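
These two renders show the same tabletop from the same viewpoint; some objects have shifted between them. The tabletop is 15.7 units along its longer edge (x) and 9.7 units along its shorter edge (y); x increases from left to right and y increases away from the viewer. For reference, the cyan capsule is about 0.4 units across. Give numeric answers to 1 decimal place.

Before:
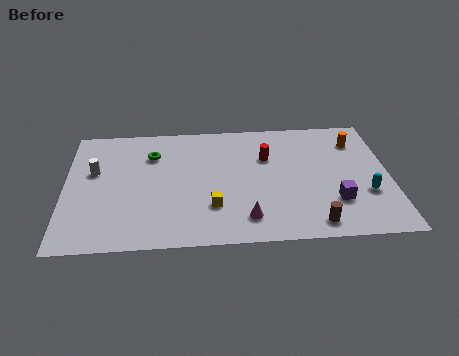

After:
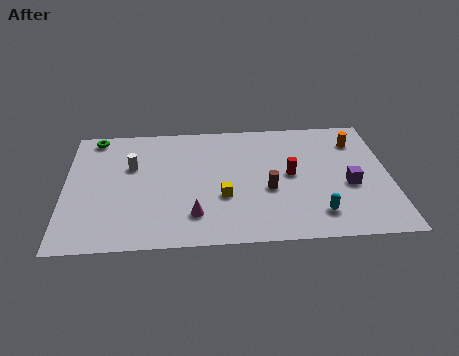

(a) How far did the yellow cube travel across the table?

0.9

The yellow cube moved from about (7.1, 2.8) to (7.6, 3.5), a distance of √(0.5² + 0.7²) ≈ 0.9.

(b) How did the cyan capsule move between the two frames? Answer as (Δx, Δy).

(-2.4, -1.4)

The cyan capsule was at about (14.5, 3.3) and moved to about (12.1, 1.9).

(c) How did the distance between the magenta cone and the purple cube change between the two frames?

+3.3

Before: roughly 4.4 units apart; after: 7.7. That's 3.3 units further apart.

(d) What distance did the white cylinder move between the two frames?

1.8

From (1.4, 5.9) to (3.2, 6.2), the white cylinder covered √(1.8² + 0.3²) ≈ 1.8 units.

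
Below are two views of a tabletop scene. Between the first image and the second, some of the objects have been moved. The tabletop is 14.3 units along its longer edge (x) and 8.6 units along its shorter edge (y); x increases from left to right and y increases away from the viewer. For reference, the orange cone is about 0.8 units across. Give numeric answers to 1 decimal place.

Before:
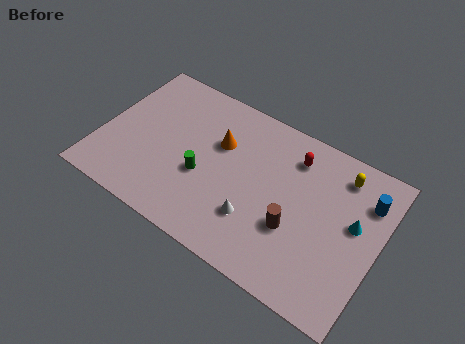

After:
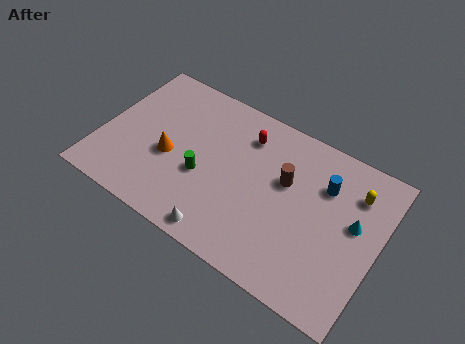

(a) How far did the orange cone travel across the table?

3.0

From (5.9, 5.6) to (3.6, 3.6), the orange cone covered √(2.3² + 2.0²) ≈ 3.0 units.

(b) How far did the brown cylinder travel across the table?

2.3

From (10.2, 3.1) to (9.4, 5.3), the brown cylinder covered √(0.8² + 2.2²) ≈ 2.3 units.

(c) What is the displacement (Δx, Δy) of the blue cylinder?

(-2.1, -0.3)

The blue cylinder was at about (13.4, 6.4) and moved to about (11.3, 6.1).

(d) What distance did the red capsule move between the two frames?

2.5

From (9.6, 6.8) to (7.1, 6.7), the red capsule covered √(2.5² + 0.1²) ≈ 2.5 units.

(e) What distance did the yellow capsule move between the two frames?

1.0

From (12.0, 7.1) to (12.8, 6.5), the yellow capsule covered √(0.8² + 0.6²) ≈ 1.0 units.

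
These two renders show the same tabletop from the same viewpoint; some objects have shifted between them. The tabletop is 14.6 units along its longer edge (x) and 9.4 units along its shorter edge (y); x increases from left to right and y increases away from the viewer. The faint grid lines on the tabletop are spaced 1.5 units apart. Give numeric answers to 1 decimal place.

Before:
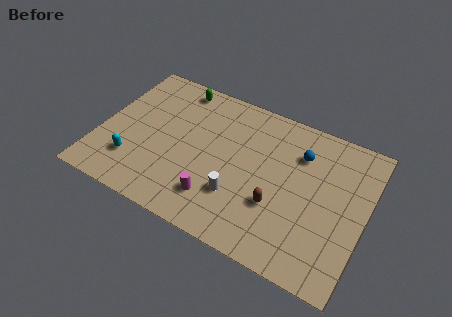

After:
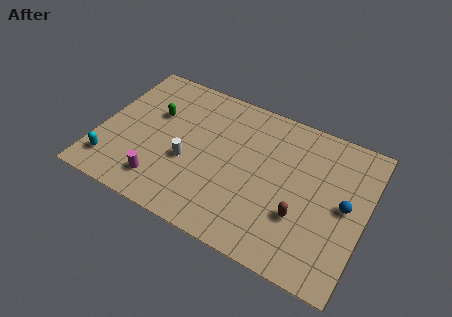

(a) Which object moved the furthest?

the blue sphere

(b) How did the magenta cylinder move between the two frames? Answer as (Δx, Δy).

(-3.0, -0.3)

The magenta cylinder was at about (6.8, 2.1) and moved to about (3.8, 1.8).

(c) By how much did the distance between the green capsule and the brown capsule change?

+0.9

Before: roughly 8.1 units apart; after: 9.0. That's 0.9 units further apart.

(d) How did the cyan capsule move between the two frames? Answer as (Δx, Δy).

(-1.1, -0.6)

The cyan capsule was at about (2.1, 2.4) and moved to about (1.0, 1.8).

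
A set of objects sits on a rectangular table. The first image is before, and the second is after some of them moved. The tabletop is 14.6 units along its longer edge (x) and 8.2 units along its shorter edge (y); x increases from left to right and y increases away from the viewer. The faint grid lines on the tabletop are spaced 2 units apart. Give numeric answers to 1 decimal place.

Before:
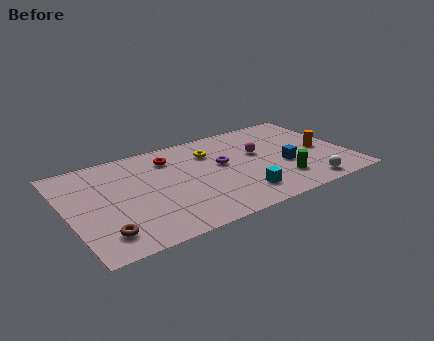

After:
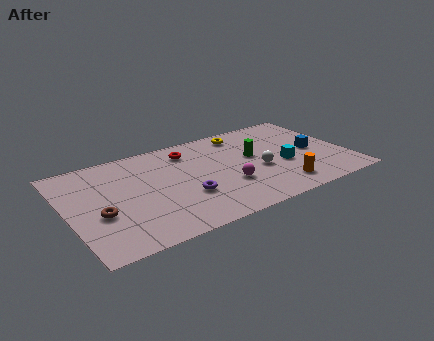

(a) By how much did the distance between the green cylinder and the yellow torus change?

-2.8

They were about 5.1 units apart before and 2.3 after — 2.8 units closer together.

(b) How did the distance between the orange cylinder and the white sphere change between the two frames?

-1.0

The distance was about 3.1 in the first image and 2.1 in the second, so they moved 1.0 units closer together.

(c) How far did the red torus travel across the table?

1.0

The red torus was near (5.6, 6.4) before and (6.6, 6.6) after, so it travelled √(1.0² + 0.2²) ≈ 1.0 units.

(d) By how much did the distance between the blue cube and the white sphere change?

+0.7

Before: roughly 2.3 units apart; after: 3.0. That's 0.7 units further apart.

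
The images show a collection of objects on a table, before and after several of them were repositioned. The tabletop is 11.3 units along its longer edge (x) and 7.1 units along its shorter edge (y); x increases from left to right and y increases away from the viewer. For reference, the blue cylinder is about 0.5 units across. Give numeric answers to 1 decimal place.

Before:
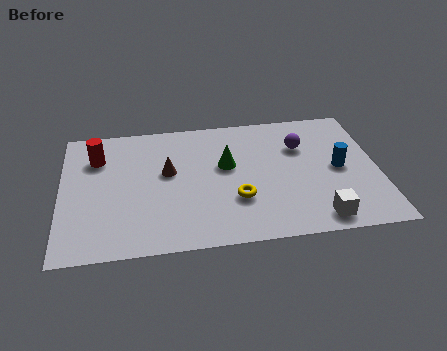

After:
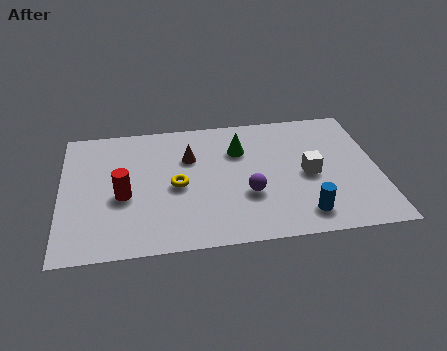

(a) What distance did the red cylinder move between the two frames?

2.4

The red cylinder was near (1.3, 5.2) before and (2.2, 3.0) after, so it travelled √(0.9² + 2.2²) ≈ 2.4 units.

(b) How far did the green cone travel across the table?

0.9

From (5.9, 4.2) to (6.4, 5.0), the green cone covered √(0.5² + 0.8²) ≈ 0.9 units.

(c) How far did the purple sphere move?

3.1

The purple sphere was near (8.6, 4.9) before and (6.6, 2.5) after, so it travelled √(2.0² + 2.4²) ≈ 3.1 units.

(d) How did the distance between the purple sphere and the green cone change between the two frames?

-0.3

Before: roughly 2.8 units apart; after: 2.5. That's 0.3 units closer together.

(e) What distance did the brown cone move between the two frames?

1.1

The brown cone moved from about (3.8, 4.1) to (4.6, 4.8), a distance of √(0.8² + 0.7²) ≈ 1.1.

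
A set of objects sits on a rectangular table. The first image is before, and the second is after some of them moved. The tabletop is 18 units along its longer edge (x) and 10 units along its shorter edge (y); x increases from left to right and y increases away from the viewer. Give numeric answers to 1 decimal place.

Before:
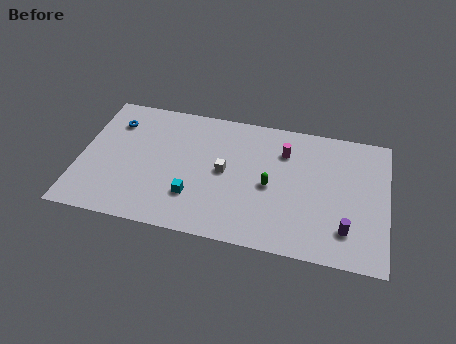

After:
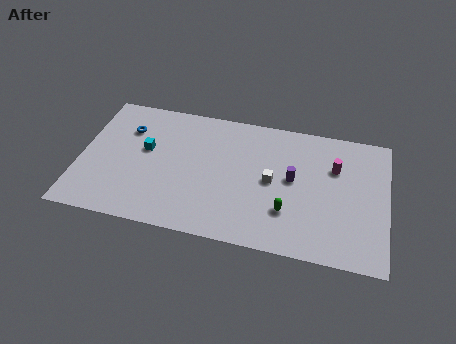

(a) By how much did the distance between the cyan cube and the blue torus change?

-5.1

The distance was about 6.9 in the first image and 1.8 in the second, so they moved 5.1 units closer together.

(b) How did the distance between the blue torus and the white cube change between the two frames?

+1.8

The distance was about 7.2 in the first image and 9.0 in the second, so they moved 1.8 units further apart.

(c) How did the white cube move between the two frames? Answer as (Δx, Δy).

(2.8, -0.1)

The white cube was at about (8.5, 5.1) and moved to about (11.3, 5.0).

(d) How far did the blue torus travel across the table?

0.9

The blue torus was near (1.8, 7.6) before and (2.6, 7.2) after, so it travelled √(0.8² + 0.4²) ≈ 0.9 units.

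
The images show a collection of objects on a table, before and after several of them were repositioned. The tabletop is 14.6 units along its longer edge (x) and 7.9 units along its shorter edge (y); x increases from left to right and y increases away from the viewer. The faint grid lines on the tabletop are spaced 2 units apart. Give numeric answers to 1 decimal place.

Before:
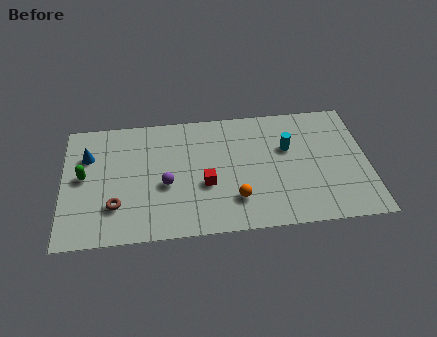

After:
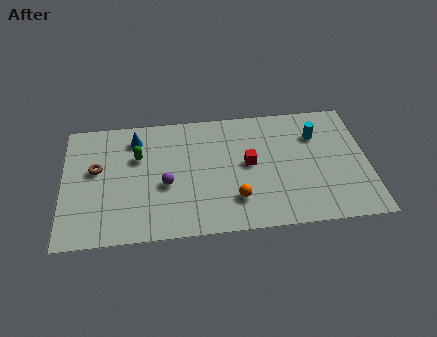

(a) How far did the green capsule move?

2.8

From (1.0, 4.2) to (3.6, 5.2), the green capsule covered √(2.6² + 1.0²) ≈ 2.8 units.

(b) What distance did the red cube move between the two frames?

2.4

From (6.8, 3.1) to (8.9, 4.2), the red cube covered √(2.1² + 1.1²) ≈ 2.4 units.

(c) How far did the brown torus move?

2.6

The brown torus moved from about (2.5, 2.2) to (1.6, 4.6), a distance of √(0.9² + 2.4²) ≈ 2.6.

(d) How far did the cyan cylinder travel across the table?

1.6

From (10.8, 5.0) to (12.2, 5.7), the cyan cylinder covered √(1.4² + 0.7²) ≈ 1.6 units.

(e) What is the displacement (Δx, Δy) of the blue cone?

(2.3, 0.9)

The blue cone was at about (1.2, 5.5) and moved to about (3.5, 6.4).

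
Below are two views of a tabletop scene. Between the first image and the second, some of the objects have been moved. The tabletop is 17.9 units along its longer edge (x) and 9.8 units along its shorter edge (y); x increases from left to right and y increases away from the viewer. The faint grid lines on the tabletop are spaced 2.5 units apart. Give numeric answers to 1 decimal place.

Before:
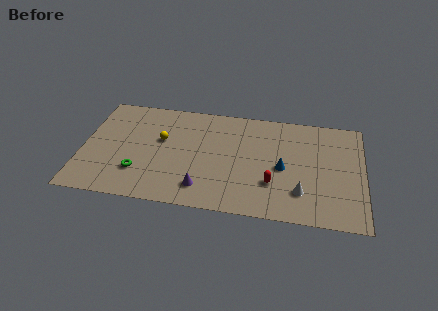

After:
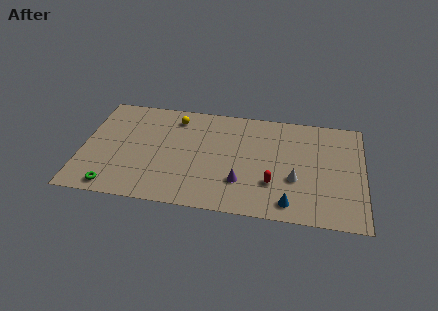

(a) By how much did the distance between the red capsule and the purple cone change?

-2.5

Before: roughly 4.5 units apart; after: 2.0. That's 2.5 units closer together.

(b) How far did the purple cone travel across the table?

2.6

The purple cone moved from about (7.8, 1.9) to (10.2, 2.8), a distance of √(2.4² + 0.9²) ≈ 2.6.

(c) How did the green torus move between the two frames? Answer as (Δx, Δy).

(-1.5, -1.6)

The green torus started near (3.7, 2.7) and ended near (2.2, 1.1).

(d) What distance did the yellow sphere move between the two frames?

2.3

From (5.0, 5.9) to (5.8, 8.1), the yellow sphere covered √(0.8² + 2.2²) ≈ 2.3 units.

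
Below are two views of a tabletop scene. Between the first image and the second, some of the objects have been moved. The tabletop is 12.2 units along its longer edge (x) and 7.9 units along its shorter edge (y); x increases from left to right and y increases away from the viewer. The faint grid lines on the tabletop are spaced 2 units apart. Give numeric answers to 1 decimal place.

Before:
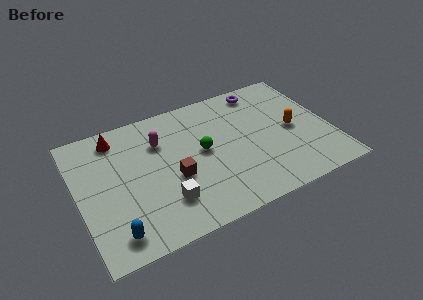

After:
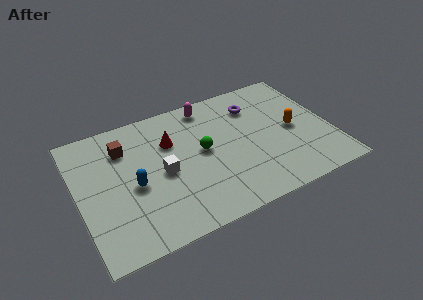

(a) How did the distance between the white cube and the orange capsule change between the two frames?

-0.3

Before: roughly 6.7 units apart; after: 6.4. That's 0.3 units closer together.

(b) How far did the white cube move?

1.7

The white cube moved from about (3.9, 2.0) to (4.0, 3.7), a distance of √(0.1² + 1.7²) ≈ 1.7.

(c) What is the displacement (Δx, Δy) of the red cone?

(2.5, -1.3)

The red cone started near (2.1, 6.7) and ended near (4.6, 5.4).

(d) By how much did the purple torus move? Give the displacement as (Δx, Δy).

(-0.5, -0.9)

The purple torus was at about (9.3, 6.9) and moved to about (8.8, 6.0).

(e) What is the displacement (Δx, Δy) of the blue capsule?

(1.2, 2.3)

The blue capsule was at about (1.4, 1.2) and moved to about (2.6, 3.5).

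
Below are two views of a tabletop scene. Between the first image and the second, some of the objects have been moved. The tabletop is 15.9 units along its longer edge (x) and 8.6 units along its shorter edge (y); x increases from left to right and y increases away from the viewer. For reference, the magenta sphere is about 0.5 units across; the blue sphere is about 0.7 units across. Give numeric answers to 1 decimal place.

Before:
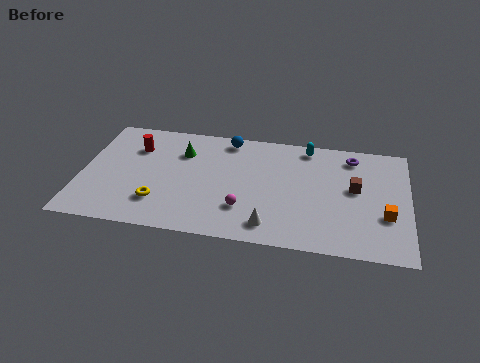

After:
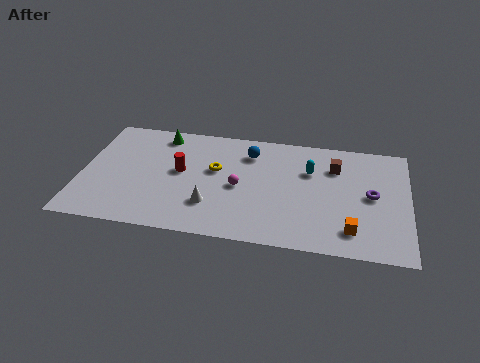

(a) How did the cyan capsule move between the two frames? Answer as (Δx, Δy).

(0.2, -1.8)

From the two frames, the cyan capsule sits at roughly (10.9, 7.6) before and (11.1, 5.8) after.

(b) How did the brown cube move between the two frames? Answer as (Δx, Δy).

(-1.0, 1.5)

The brown cube was at about (13.3, 4.8) and moved to about (12.3, 6.3).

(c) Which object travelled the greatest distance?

the yellow torus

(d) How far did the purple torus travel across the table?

3.0

The purple torus was near (13.1, 7.2) before and (14.1, 4.4) after, so it travelled √(1.0² + 2.8²) ≈ 3.0 units.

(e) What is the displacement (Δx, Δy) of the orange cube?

(-1.6, -1.3)

The orange cube started near (14.8, 3.0) and ended near (13.2, 1.7).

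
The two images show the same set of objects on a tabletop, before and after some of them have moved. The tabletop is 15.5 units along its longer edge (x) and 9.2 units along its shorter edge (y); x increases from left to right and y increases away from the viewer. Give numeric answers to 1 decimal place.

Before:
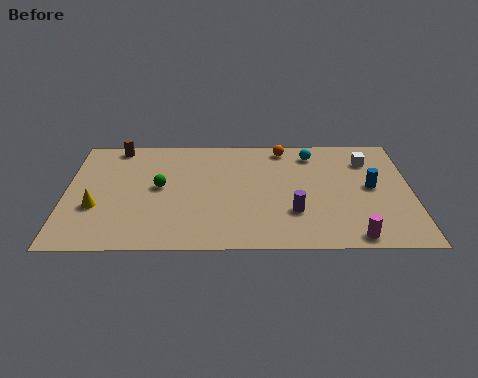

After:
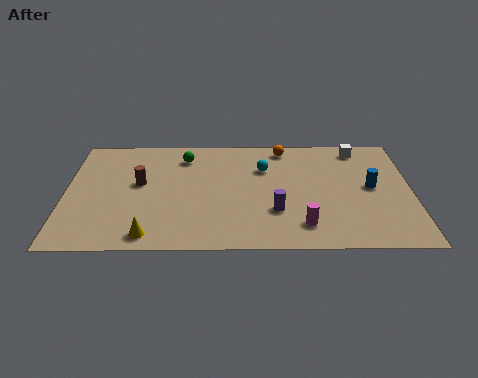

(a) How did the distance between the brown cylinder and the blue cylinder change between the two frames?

-1.6

The distance was about 12.0 in the first image and 10.4 in the second, so they moved 1.6 units closer together.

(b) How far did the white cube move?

1.1

The white cube moved from about (13.6, 7.0) to (13.2, 8.0), a distance of √(0.4² + 1.0²) ≈ 1.1.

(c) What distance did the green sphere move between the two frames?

2.7

From (4.2, 4.9) to (5.3, 7.4), the green sphere covered √(1.1² + 2.5²) ≈ 2.7 units.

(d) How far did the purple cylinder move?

0.8

The purple cylinder moved from about (10.2, 2.8) to (9.4, 2.9), a distance of √(0.8² + 0.1²) ≈ 0.8.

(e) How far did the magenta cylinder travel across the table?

2.4

From (12.8, 0.9) to (10.6, 1.8), the magenta cylinder covered √(2.2² + 0.9²) ≈ 2.4 units.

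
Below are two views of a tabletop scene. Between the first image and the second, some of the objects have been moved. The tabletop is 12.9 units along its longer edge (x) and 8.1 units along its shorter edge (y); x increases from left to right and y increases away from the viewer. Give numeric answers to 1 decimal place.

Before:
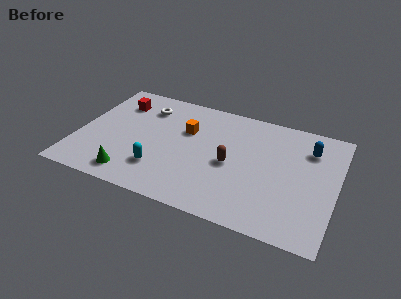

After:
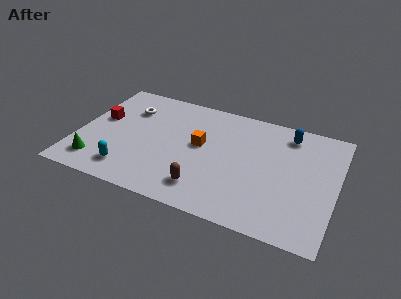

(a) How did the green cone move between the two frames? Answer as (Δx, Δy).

(-1.8, 0.3)

The green cone started near (3.0, 1.2) and ended near (1.2, 1.5).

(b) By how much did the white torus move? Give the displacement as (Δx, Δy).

(-0.8, -0.4)

From the two frames, the white torus sits at roughly (3.1, 6.3) before and (2.3, 5.9) after.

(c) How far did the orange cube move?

1.1

The orange cube was near (5.3, 5.3) before and (6.1, 4.5) after, so it travelled √(0.8² + 0.8²) ≈ 1.1 units.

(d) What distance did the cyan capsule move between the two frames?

1.6

From (4.3, 2.1) to (2.8, 1.5), the cyan capsule covered √(1.5² + 0.6²) ≈ 1.6 units.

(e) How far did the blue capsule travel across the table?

1.3

The blue capsule moved from about (11.4, 6.1) to (10.3, 6.8), a distance of √(1.1² + 0.7²) ≈ 1.3.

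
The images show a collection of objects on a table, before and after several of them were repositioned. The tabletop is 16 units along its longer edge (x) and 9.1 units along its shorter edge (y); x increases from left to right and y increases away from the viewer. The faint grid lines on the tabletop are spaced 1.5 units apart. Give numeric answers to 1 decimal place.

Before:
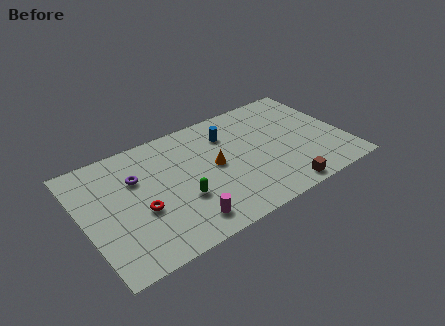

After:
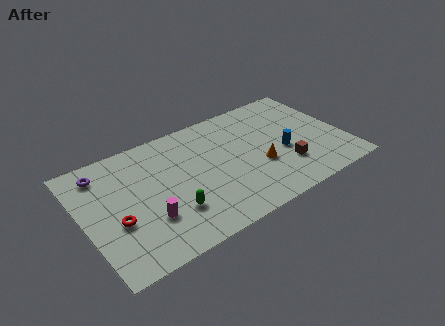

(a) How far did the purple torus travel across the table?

2.4

The purple torus moved from about (3.4, 6.1) to (1.5, 7.5), a distance of √(1.9² + 1.4²) ≈ 2.4.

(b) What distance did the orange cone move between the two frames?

2.9

The orange cone was near (8.0, 4.7) before and (10.6, 3.4) after, so it travelled √(2.6² + 1.3²) ≈ 2.9 units.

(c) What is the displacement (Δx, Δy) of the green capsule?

(-0.7, -0.6)

The green capsule was at about (5.7, 3.2) and moved to about (5.0, 2.6).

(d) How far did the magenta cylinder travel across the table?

2.4

From (5.6, 1.5) to (3.6, 2.8), the magenta cylinder covered √(2.0² + 1.3²) ≈ 2.4 units.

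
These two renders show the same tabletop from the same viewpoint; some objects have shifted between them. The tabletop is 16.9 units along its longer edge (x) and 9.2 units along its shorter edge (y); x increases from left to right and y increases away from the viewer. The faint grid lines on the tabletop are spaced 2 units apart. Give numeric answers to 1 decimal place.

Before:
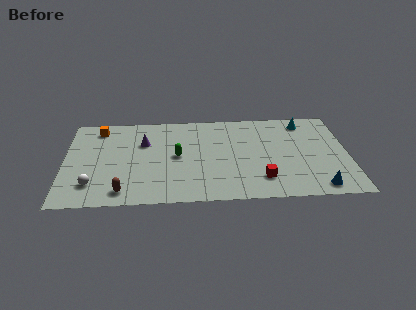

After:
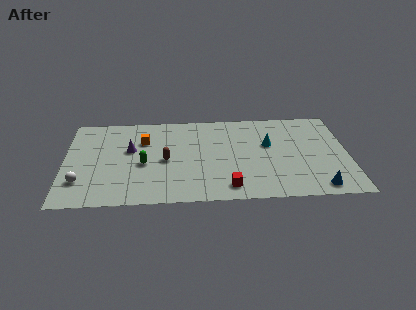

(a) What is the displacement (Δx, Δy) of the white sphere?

(-0.7, 0.3)

From the two frames, the white sphere sits at roughly (1.7, 2.1) before and (1.0, 2.4) after.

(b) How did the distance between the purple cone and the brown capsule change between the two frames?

-2.6

Before: roughly 5.0 units apart; after: 2.4. That's 2.6 units closer together.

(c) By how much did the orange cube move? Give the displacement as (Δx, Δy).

(2.7, -1.4)

The orange cube was at about (2.0, 7.8) and moved to about (4.7, 6.4).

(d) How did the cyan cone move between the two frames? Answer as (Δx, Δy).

(-2.2, -2.2)

The cyan cone was at about (14.4, 7.8) and moved to about (12.2, 5.6).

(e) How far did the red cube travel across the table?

2.1

From (11.7, 2.1) to (9.7, 1.4), the red cube covered √(2.0² + 0.7²) ≈ 2.1 units.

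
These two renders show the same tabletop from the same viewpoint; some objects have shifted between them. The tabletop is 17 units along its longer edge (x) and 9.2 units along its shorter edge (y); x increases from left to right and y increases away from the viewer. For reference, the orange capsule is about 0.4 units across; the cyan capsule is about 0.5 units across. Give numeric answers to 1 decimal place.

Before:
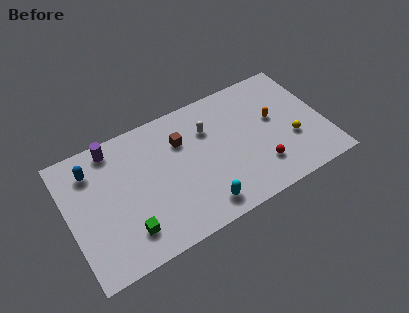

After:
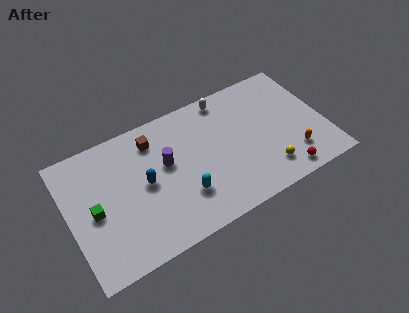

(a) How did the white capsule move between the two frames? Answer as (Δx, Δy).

(1.4, 1.7)

The white capsule was at about (9.5, 6.5) and moved to about (10.9, 8.2).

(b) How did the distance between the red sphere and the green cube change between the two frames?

+3.7

The distance was about 8.9 in the first image and 12.6 in the second, so they moved 3.7 units further apart.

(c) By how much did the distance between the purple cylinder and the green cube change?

-1.1

Before: roughly 6.1 units apart; after: 5.0. That's 1.1 units closer together.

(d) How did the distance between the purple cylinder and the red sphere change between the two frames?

-2.3

The distance was about 10.8 in the first image and 8.5 in the second, so they moved 2.3 units closer together.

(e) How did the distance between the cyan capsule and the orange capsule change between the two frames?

+0.6

They were about 6.7 units apart before and 7.3 after — 0.6 units further apart.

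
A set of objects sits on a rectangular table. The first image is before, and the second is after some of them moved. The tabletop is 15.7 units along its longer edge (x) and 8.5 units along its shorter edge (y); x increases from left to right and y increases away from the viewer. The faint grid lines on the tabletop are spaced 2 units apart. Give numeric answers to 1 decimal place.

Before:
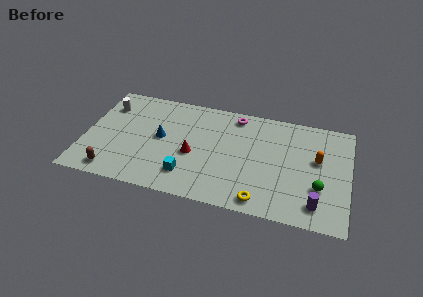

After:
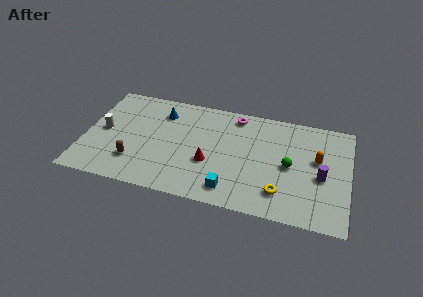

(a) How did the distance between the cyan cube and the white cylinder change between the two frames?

+1.4

The distance was about 6.9 in the first image and 8.3 in the second, so they moved 1.4 units further apart.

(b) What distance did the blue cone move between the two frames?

2.1

The blue cone moved from about (4.5, 4.5) to (4.4, 6.6), a distance of √(0.1² + 2.1²) ≈ 2.1.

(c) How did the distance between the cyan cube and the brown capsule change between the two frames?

+1.4

The distance was about 4.5 in the first image and 5.9 in the second, so they moved 1.4 units further apart.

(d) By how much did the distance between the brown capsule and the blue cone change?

+0.3

Before: roughly 4.3 units apart; after: 4.6. That's 0.3 units further apart.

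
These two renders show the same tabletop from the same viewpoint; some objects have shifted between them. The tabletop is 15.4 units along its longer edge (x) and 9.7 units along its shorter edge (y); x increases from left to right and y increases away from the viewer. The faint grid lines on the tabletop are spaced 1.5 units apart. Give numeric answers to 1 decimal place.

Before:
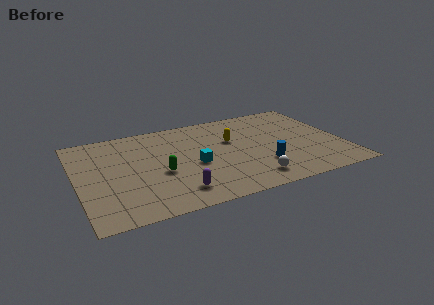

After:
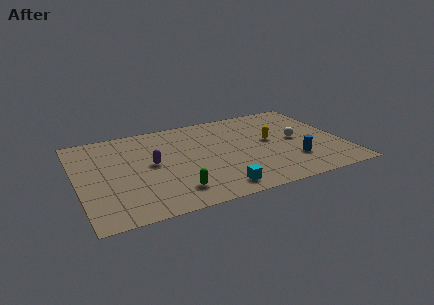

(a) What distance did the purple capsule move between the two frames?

3.5

From (5.4, 1.8) to (4.3, 5.1), the purple capsule covered √(1.1² + 3.3²) ≈ 3.5 units.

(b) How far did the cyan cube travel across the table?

3.1

The cyan cube moved from about (6.7, 4.2) to (7.7, 1.3), a distance of √(1.0² + 2.9²) ≈ 3.1.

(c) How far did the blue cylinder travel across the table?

1.8

The blue cylinder was near (10.5, 2.8) before and (12.3, 2.7) after, so it travelled √(1.8² + 0.1²) ≈ 1.8 units.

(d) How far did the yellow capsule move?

2.3

From (9.1, 6.1) to (11.3, 5.3), the yellow capsule covered √(2.2² + 0.8²) ≈ 2.3 units.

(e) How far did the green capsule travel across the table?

2.2

From (4.7, 4.0) to (5.3, 1.9), the green capsule covered √(0.6² + 2.1²) ≈ 2.2 units.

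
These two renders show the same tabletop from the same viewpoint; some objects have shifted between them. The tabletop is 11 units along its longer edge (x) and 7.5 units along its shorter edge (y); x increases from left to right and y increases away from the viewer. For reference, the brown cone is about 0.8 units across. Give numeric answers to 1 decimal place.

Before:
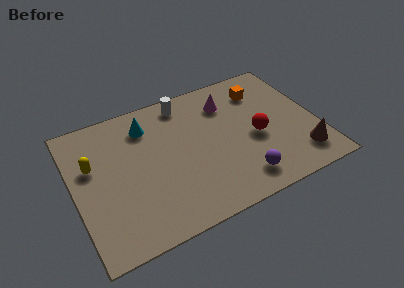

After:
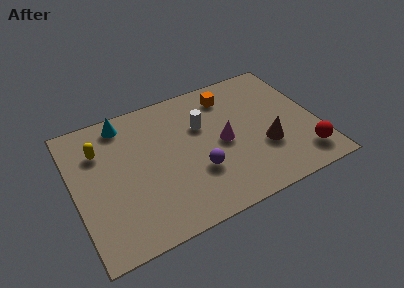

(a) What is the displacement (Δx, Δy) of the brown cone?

(-1.5, 1.1)

From the two frames, the brown cone sits at roughly (10.0, 1.5) before and (8.5, 2.6) after.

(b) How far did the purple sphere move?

2.2

From (7.2, 1.3) to (5.4, 2.5), the purple sphere covered √(1.8² + 1.2²) ≈ 2.2 units.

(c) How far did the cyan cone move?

1.2

The cyan cone was near (3.5, 5.9) before and (2.5, 6.5) after, so it travelled √(1.0² + 0.6²) ≈ 1.2 units.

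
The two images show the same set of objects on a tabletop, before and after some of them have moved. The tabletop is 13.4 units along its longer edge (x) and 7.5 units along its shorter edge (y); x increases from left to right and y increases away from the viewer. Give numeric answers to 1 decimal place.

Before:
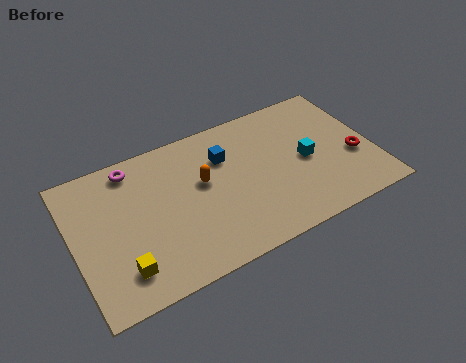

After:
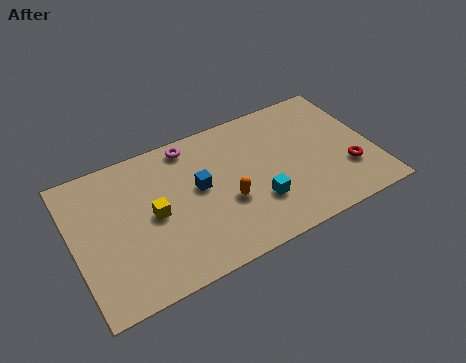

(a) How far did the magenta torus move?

2.6

The magenta torus moved from about (2.9, 6.5) to (5.5, 6.6), a distance of √(2.6² + 0.1²) ≈ 2.6.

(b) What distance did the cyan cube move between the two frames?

2.7

The cyan cube was near (10.4, 3.6) before and (8.0, 2.3) after, so it travelled √(2.4² + 1.3²) ≈ 2.7 units.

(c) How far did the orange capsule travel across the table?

1.7

The orange capsule moved from about (5.8, 4.4) to (6.7, 2.9), a distance of √(0.9² + 1.5²) ≈ 1.7.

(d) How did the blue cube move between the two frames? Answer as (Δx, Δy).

(-1.3, -1.1)

From the two frames, the blue cube sits at roughly (6.9, 5.3) before and (5.6, 4.2) after.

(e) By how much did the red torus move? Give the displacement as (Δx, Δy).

(-0.4, -0.6)

The red torus was at about (12.5, 2.9) and moved to about (12.1, 2.3).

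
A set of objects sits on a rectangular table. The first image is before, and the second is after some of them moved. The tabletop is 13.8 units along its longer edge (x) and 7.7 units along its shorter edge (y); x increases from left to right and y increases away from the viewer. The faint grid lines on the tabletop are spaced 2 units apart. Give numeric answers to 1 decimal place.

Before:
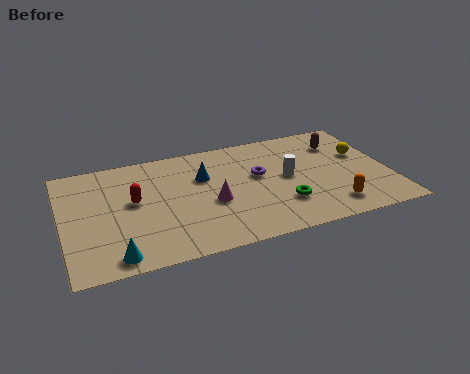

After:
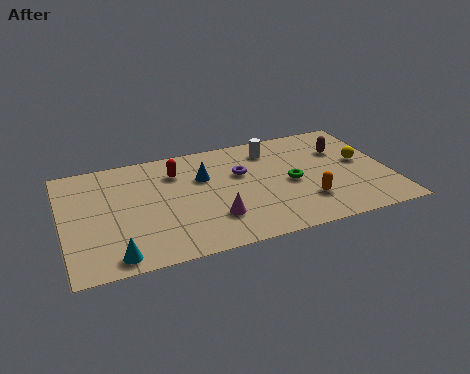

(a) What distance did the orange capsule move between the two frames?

1.2

The orange capsule was near (11.1, 1.4) before and (10.1, 2.1) after, so it travelled √(1.0² + 0.7²) ≈ 1.2 units.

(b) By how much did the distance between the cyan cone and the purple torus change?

-0.4

They were about 7.3 units apart before and 6.9 after — 0.4 units closer together.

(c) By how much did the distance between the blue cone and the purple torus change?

-0.8

The distance was about 2.4 in the first image and 1.6 in the second, so they moved 0.8 units closer together.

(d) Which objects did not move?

the cyan cone and the blue cone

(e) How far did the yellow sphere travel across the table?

0.5

From (12.8, 4.7) to (12.7, 4.2), the yellow sphere covered √(0.1² + 0.5²) ≈ 0.5 units.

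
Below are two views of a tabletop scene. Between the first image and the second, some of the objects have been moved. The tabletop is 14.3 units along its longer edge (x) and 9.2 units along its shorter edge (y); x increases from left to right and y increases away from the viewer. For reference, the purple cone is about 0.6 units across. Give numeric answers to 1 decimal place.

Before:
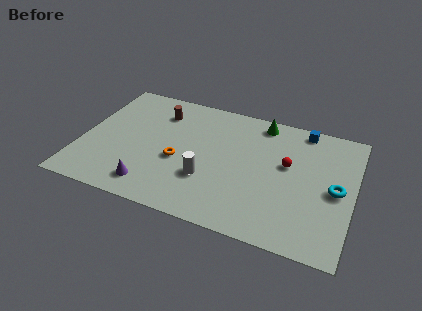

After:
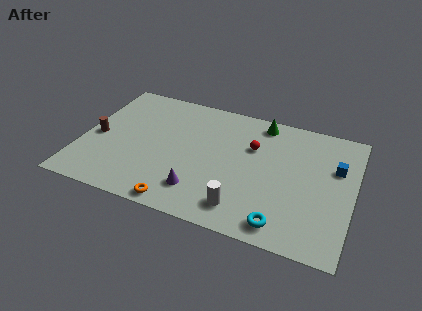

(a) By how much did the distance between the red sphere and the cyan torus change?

+2.5

Before: roughly 2.8 units apart; after: 5.3. That's 2.5 units further apart.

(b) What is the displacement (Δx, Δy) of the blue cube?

(1.9, -2.3)

From the two frames, the blue cube sits at roughly (11.4, 8.3) before and (13.3, 6.0) after.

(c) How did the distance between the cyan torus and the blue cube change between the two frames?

+1.0

They were about 4.4 units apart before and 5.4 after — 1.0 units further apart.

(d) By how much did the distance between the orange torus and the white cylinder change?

+1.5

They were about 1.8 units apart before and 3.3 after — 1.5 units further apart.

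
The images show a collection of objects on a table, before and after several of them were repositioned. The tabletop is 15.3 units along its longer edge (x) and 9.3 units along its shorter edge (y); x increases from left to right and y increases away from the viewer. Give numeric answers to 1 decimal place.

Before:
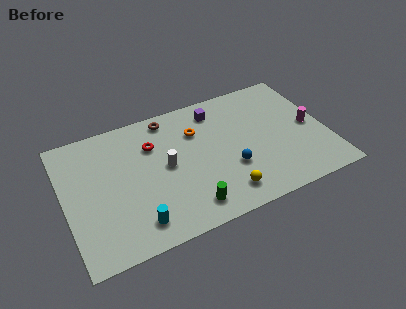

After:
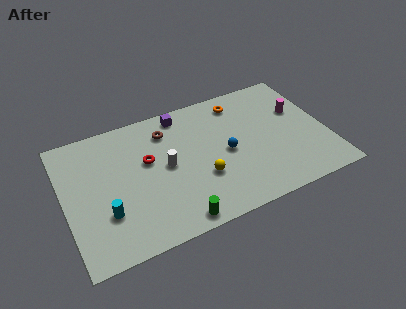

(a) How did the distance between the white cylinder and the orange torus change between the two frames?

+2.9

The distance was about 2.7 in the first image and 5.6 in the second, so they moved 2.9 units further apart.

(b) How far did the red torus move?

1.1

From (5.3, 6.6) to (4.9, 5.6), the red torus covered √(0.4² + 1.0²) ≈ 1.1 units.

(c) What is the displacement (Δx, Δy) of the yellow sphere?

(-1.1, 1.6)

From the two frames, the yellow sphere sits at roughly (8.9, 1.6) before and (7.8, 3.2) after.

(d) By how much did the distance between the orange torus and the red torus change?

+3.5

Before: roughly 2.6 units apart; after: 6.1. That's 3.5 units further apart.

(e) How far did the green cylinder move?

1.0

The green cylinder moved from about (6.8, 1.5) to (6.0, 0.9), a distance of √(0.8² + 0.6²) ≈ 1.0.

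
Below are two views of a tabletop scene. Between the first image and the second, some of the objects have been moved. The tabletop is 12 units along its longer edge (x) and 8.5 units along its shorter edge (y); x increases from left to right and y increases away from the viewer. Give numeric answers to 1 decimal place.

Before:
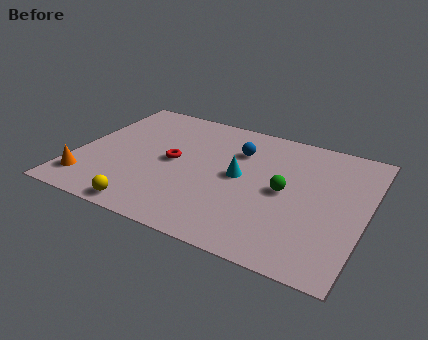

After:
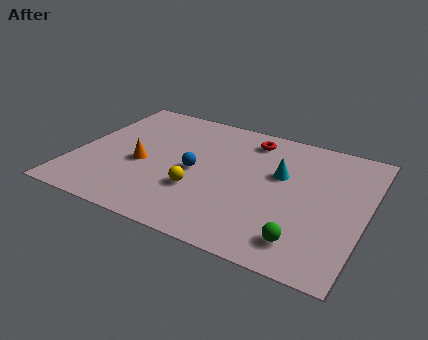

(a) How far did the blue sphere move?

2.6

From (6.5, 6.1) to (5.0, 4.0), the blue sphere covered √(1.5² + 2.1²) ≈ 2.6 units.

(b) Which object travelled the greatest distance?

the red torus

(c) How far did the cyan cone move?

1.8

The cyan cone was near (6.8, 4.4) before and (8.4, 5.2) after, so it travelled √(1.6² + 0.8²) ≈ 1.8 units.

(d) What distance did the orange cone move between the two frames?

2.8

From (0.8, 1.6) to (2.8, 3.6), the orange cone covered √(2.0² + 2.0²) ≈ 2.8 units.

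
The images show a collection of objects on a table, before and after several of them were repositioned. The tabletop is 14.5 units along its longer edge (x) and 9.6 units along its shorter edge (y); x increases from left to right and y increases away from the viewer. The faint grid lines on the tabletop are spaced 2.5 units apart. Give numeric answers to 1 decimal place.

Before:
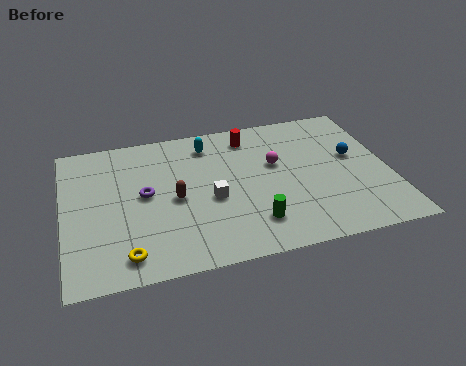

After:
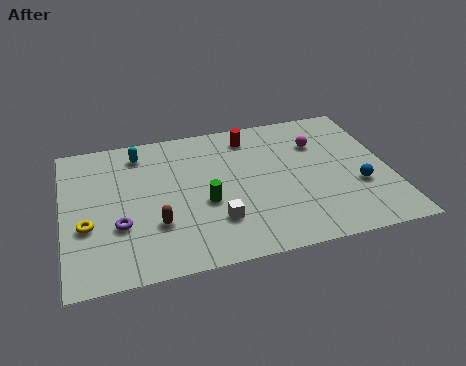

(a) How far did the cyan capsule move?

3.1

From (6.6, 7.9) to (3.5, 8.0), the cyan capsule covered √(3.1² + 0.1²) ≈ 3.1 units.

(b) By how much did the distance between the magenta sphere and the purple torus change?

+3.8

They were about 5.9 units apart before and 9.7 after — 3.8 units further apart.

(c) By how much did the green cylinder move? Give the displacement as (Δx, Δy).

(-2.0, 1.8)

From the two frames, the green cylinder sits at roughly (8.2, 2.1) before and (6.2, 3.9) after.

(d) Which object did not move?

the red cylinder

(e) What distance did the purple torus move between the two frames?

2.2

The purple torus moved from about (3.6, 5.1) to (2.4, 3.3), a distance of √(1.2² + 1.8²) ≈ 2.2.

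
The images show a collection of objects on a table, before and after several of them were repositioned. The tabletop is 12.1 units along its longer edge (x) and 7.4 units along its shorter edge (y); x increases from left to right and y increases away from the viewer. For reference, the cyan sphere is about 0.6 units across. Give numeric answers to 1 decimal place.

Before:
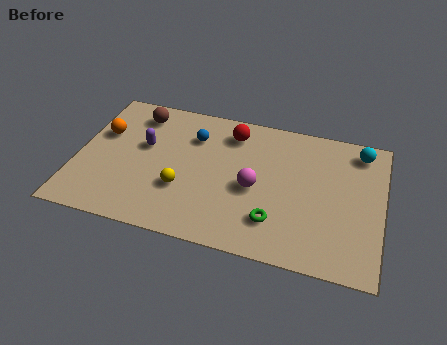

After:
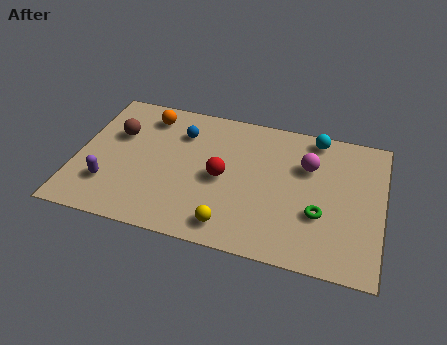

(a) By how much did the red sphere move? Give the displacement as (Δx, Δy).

(-0.2, -2.5)

From the two frames, the red sphere sits at roughly (6.0, 6.0) before and (5.8, 3.5) after.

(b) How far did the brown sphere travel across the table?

1.5

The brown sphere moved from about (2.2, 6.1) to (1.5, 4.8), a distance of √(0.7² + 1.3²) ≈ 1.5.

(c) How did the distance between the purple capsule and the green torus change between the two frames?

+2.3

The distance was about 6.0 in the first image and 8.3 in the second, so they moved 2.3 units further apart.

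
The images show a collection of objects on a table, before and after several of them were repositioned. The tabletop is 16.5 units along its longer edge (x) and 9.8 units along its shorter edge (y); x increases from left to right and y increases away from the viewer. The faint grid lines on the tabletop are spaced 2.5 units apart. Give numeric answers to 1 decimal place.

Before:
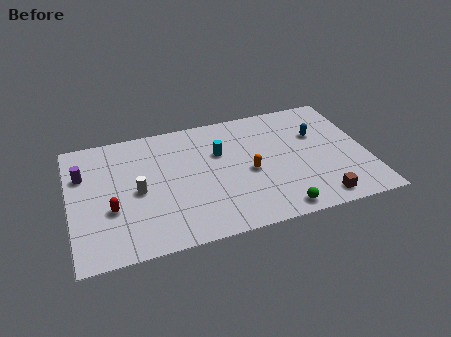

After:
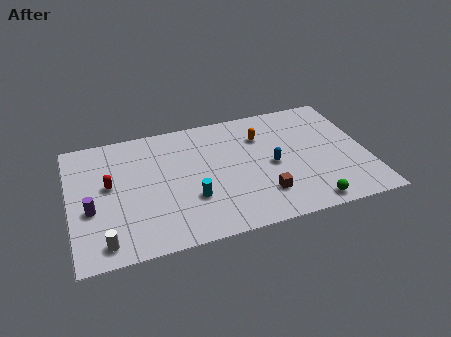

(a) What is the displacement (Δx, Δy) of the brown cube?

(-3.0, 1.2)

The brown cube started near (13.5, 1.2) and ended near (10.5, 2.4).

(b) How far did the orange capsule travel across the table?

2.8

From (9.9, 4.4) to (10.8, 7.1), the orange capsule covered √(0.9² + 2.7²) ≈ 2.8 units.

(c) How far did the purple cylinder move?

2.8

The purple cylinder was near (0.8, 6.7) before and (1.1, 3.9) after, so it travelled √(0.3² + 2.8²) ≈ 2.8 units.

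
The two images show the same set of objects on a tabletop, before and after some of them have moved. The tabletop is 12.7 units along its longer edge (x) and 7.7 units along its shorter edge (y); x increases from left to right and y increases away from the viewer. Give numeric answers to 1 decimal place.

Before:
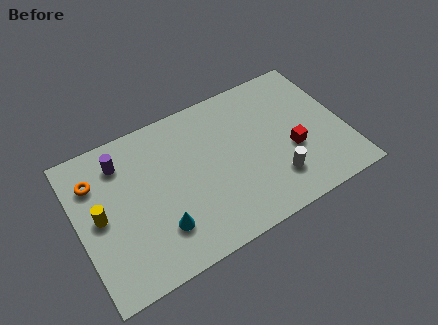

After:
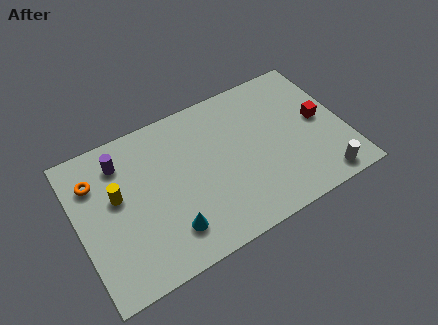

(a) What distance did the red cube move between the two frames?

1.8

The red cube moved from about (10.1, 3.0) to (11.6, 4.0), a distance of √(1.5² + 1.0²) ≈ 1.8.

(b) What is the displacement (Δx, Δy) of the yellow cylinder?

(0.9, 0.6)

The yellow cylinder started near (1.0, 3.9) and ended near (1.9, 4.5).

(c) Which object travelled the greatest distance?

the white cylinder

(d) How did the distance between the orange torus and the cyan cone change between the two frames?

+0.5

Before: roughly 4.5 units apart; after: 5.0. That's 0.5 units further apart.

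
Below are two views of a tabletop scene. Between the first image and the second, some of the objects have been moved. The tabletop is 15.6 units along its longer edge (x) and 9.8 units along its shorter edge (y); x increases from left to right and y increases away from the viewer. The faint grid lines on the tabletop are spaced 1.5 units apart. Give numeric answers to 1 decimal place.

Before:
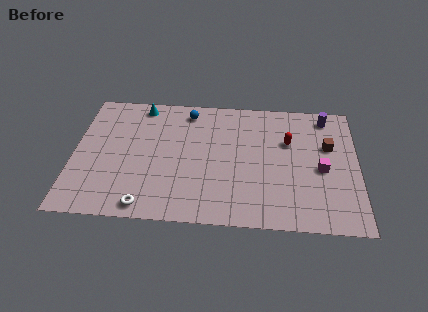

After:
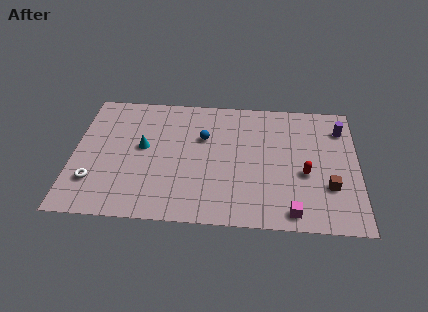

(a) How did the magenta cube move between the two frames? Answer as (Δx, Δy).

(-1.6, -3.3)

The magenta cube started near (13.6, 4.4) and ended near (12.0, 1.1).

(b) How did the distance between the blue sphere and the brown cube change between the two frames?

-0.5

They were about 8.1 units apart before and 7.6 after — 0.5 units closer together.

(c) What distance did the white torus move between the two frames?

3.3

The white torus moved from about (4.1, 1.0) to (1.2, 2.6), a distance of √(2.9² + 1.6²) ≈ 3.3.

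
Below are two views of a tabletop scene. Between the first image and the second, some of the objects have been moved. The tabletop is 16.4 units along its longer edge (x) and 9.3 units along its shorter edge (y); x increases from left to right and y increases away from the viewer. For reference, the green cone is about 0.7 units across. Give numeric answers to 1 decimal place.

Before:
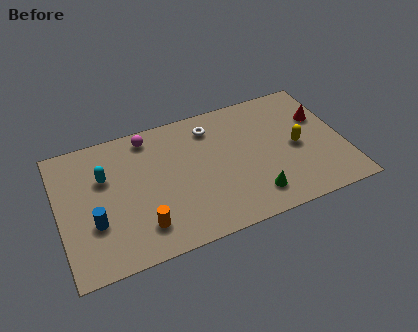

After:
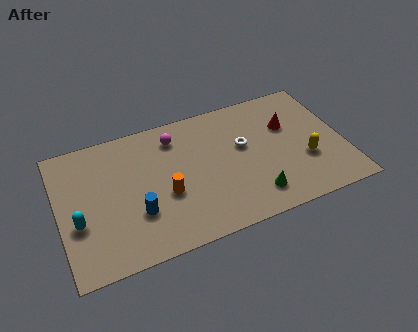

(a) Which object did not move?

the green cone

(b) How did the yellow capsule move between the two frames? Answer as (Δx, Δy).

(0.4, -1.1)

The yellow capsule started near (13.7, 4.4) and ended near (14.1, 3.3).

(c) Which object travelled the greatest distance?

the cyan capsule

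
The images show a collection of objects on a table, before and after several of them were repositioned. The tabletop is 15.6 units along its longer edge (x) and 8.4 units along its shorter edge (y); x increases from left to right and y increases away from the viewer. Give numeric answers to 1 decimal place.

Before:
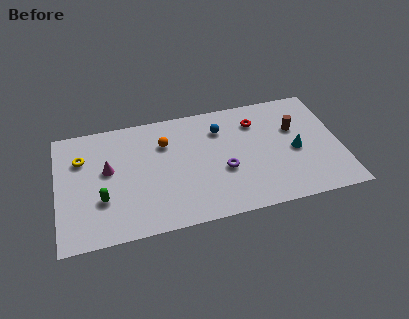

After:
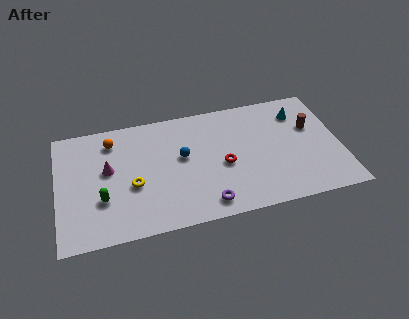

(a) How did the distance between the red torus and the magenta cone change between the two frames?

-2.1

They were about 8.5 units apart before and 6.4 after — 2.1 units closer together.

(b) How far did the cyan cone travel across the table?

2.7

The cyan cone moved from about (13.1, 3.8) to (13.5, 6.5), a distance of √(0.4² + 2.7²) ≈ 2.7.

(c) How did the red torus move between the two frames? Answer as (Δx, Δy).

(-2.0, -2.7)

The red torus was at about (11.1, 6.4) and moved to about (9.1, 3.7).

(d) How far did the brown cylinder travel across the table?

0.9

The brown cylinder was near (13.2, 5.4) before and (14.1, 5.3) after, so it travelled √(0.9² + 0.1²) ≈ 0.9 units.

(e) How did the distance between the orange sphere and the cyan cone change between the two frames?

+3.0

Before: roughly 7.4 units apart; after: 10.4. That's 3.0 units further apart.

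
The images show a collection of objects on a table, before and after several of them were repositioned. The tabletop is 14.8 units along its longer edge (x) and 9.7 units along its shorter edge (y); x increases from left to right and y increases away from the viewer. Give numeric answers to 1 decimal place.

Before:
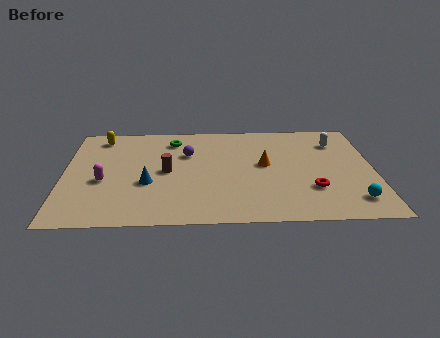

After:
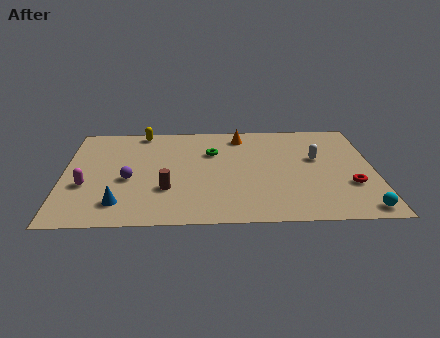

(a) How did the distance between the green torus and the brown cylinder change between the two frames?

+1.0

They were about 3.1 units apart before and 4.1 after — 1.0 units further apart.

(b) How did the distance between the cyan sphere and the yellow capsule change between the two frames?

-0.7

They were about 13.6 units apart before and 12.9 after — 0.7 units closer together.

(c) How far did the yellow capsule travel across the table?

2.1

The yellow capsule was near (1.7, 8.3) before and (3.7, 8.8) after, so it travelled √(2.0² + 0.5²) ≈ 2.1 units.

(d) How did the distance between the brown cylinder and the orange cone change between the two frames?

+1.5

The distance was about 4.7 in the first image and 6.2 in the second, so they moved 1.5 units further apart.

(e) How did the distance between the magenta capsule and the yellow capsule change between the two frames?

+1.5

They were about 4.3 units apart before and 5.8 after — 1.5 units further apart.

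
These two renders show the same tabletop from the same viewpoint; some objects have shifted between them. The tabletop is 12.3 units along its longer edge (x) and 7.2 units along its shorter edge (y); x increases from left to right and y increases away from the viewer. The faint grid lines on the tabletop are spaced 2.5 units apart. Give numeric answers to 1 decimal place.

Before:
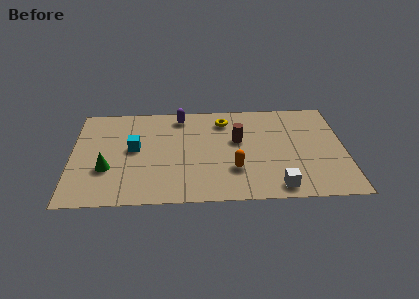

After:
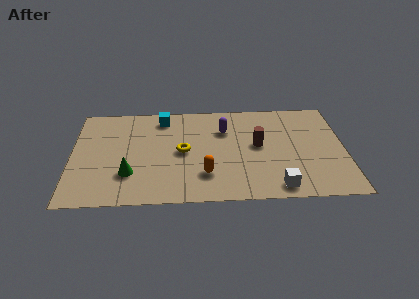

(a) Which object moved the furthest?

the yellow torus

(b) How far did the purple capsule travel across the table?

2.3

The purple capsule was near (4.9, 6.2) before and (6.9, 5.1) after, so it travelled √(2.0² + 1.1²) ≈ 2.3 units.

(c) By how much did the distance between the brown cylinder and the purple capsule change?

-1.3

The distance was about 3.2 in the first image and 1.9 in the second, so they moved 1.3 units closer together.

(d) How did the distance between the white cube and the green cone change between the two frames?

-1.1

Before: roughly 7.8 units apart; after: 6.7. That's 1.1 units closer together.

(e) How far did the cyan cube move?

2.6

From (2.8, 3.9) to (4.1, 6.1), the cyan cube covered √(1.3² + 2.2²) ≈ 2.6 units.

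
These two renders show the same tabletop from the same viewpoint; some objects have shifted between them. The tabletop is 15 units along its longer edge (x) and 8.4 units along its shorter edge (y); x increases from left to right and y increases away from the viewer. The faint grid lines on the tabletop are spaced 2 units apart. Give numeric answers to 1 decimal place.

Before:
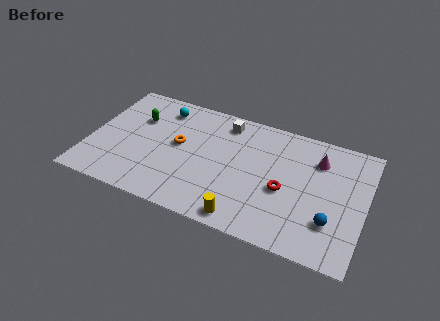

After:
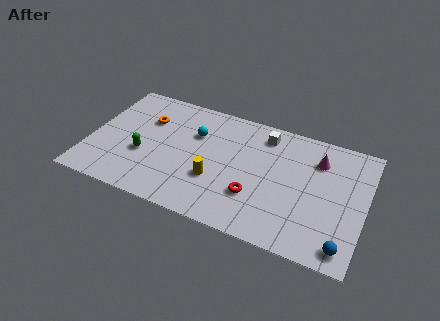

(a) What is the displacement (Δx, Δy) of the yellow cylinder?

(-1.8, 2.0)

From the two frames, the yellow cylinder sits at roughly (8.8, 0.9) before and (7.0, 2.9) after.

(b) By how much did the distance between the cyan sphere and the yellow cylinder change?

-4.8

Before: roughly 7.9 units apart; after: 3.1. That's 4.8 units closer together.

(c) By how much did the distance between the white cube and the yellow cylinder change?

-1.7

The distance was about 6.4 in the first image and 4.7 in the second, so they moved 1.7 units closer together.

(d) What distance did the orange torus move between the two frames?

2.2

From (4.8, 4.6) to (2.9, 5.8), the orange torus covered √(1.9² + 1.2²) ≈ 2.2 units.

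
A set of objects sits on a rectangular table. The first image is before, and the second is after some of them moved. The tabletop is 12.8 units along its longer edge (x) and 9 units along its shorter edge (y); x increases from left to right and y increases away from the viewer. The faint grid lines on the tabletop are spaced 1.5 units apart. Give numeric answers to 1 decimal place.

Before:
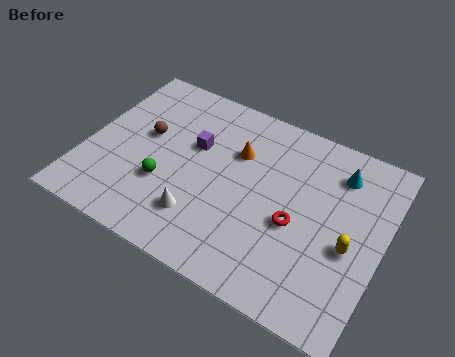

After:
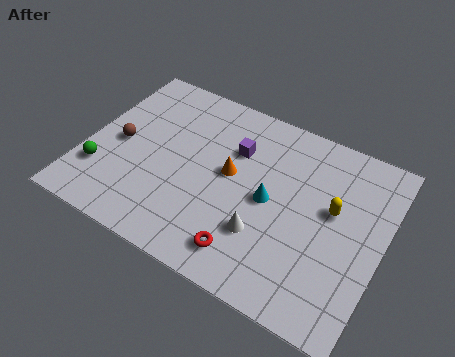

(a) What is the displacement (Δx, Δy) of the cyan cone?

(-2.6, -2.7)

The cyan cone started near (10.6, 7.1) and ended near (8.0, 4.4).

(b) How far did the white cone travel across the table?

2.7

From (5.3, 2.2) to (8.0, 2.7), the white cone covered √(2.7² + 0.5²) ≈ 2.7 units.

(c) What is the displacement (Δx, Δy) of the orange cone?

(-0.1, -1.2)

The orange cone was at about (6.3, 6.1) and moved to about (6.2, 4.9).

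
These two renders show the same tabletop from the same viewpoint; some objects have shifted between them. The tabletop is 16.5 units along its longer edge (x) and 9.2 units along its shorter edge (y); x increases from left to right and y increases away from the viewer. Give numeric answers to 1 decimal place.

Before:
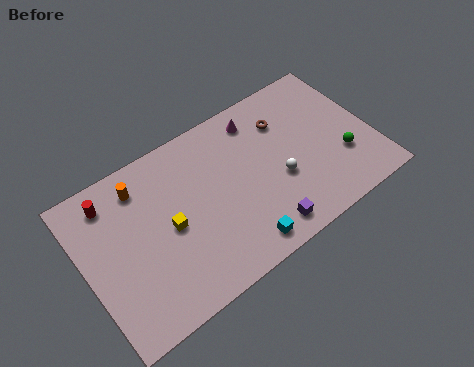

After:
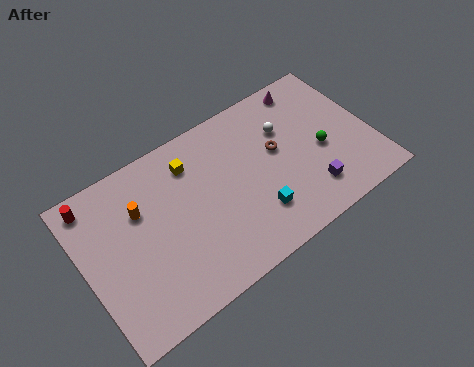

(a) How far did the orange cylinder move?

1.3

The orange cylinder was near (3.6, 7.5) before and (3.4, 6.2) after, so it travelled √(0.2² + 1.3²) ≈ 1.3 units.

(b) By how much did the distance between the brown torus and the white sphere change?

-2.1

The distance was about 3.3 in the first image and 1.2 in the second, so they moved 2.1 units closer together.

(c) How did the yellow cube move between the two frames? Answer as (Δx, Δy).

(1.8, 2.8)

The yellow cube was at about (4.7, 4.4) and moved to about (6.5, 7.2).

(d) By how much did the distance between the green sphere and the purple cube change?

-3.0

They were about 5.3 units apart before and 2.3 after — 3.0 units closer together.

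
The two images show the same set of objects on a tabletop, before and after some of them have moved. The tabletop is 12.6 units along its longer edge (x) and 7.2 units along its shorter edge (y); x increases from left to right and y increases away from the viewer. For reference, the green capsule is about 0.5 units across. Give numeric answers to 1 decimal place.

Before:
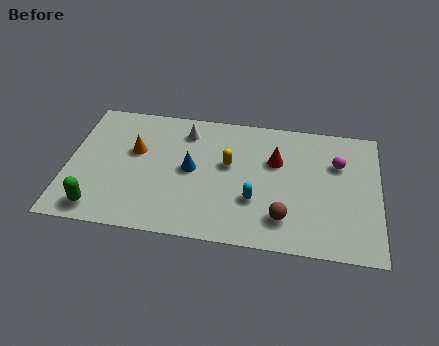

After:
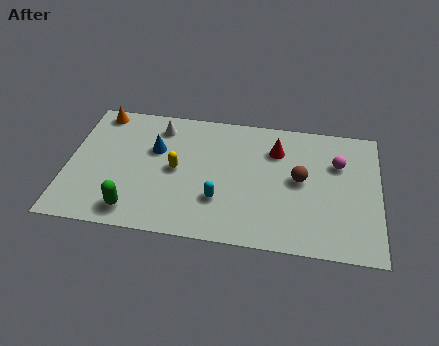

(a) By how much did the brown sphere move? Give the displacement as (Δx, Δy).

(0.6, 2.2)

The brown sphere was at about (8.8, 1.6) and moved to about (9.4, 3.8).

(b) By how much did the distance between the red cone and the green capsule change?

-0.9

Before: roughly 7.9 units apart; after: 7.0. That's 0.9 units closer together.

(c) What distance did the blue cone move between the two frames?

1.7

The blue cone moved from about (5.0, 3.7) to (3.5, 4.6), a distance of √(1.5² + 0.9²) ≈ 1.7.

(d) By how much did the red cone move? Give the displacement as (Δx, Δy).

(0.0, 0.6)

From the two frames, the red cone sits at roughly (8.4, 4.7) before and (8.4, 5.3) after.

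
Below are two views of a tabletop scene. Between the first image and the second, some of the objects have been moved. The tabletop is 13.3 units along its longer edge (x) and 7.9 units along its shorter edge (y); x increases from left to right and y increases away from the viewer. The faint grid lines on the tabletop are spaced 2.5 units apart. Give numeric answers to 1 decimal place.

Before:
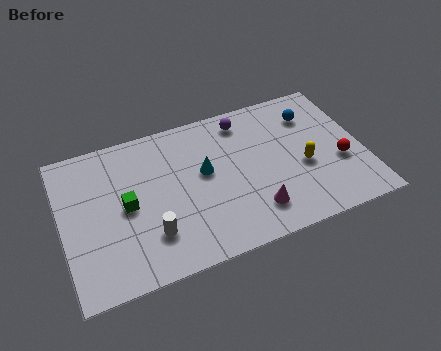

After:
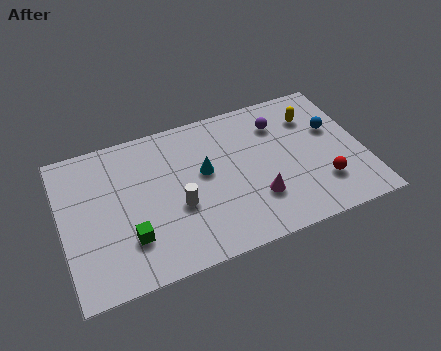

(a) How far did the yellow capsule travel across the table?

2.7

The yellow capsule moved from about (10.6, 3.3) to (11.3, 5.9), a distance of √(0.7² + 2.6²) ≈ 2.7.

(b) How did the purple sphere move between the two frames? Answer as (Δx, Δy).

(1.5, -0.7)

From the two frames, the purple sphere sits at roughly (8.3, 6.7) before and (9.8, 6.0) after.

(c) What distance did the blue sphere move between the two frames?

1.4

From (11.3, 6.0) to (12.1, 4.9), the blue sphere covered √(0.8² + 1.1²) ≈ 1.4 units.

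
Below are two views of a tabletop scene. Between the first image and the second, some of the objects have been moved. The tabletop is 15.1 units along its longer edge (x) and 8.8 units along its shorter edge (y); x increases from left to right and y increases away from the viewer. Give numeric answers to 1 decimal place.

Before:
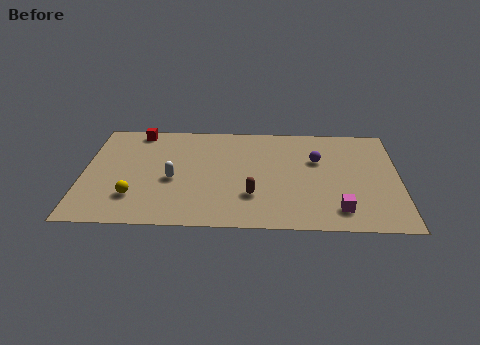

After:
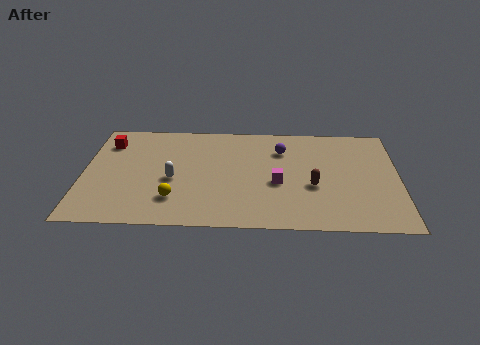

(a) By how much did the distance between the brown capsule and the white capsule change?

+2.7

Before: roughly 4.0 units apart; after: 6.7. That's 2.7 units further apart.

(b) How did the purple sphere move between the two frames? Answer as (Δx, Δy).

(-1.7, 0.8)

From the two frames, the purple sphere sits at roughly (11.2, 5.7) before and (9.5, 6.5) after.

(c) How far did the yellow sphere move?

1.9

The yellow sphere moved from about (2.5, 2.3) to (4.4, 2.2), a distance of √(1.9² + 0.1²) ≈ 1.9.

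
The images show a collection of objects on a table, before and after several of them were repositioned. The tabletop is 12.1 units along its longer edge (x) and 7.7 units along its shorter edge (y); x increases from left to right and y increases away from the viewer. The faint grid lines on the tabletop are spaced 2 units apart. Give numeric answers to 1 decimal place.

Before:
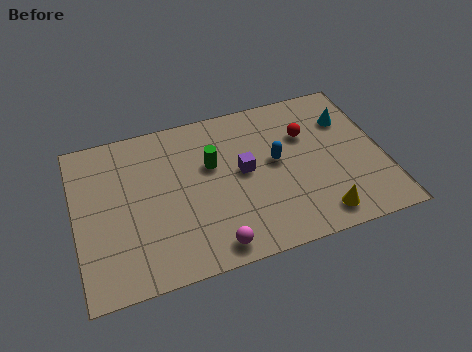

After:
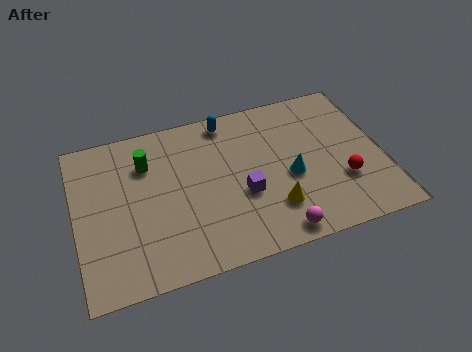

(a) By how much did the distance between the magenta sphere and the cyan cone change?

-4.8

They were about 7.4 units apart before and 2.6 after — 4.8 units closer together.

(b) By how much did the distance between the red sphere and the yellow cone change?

-1.3

Before: roughly 4.1 units apart; after: 2.8. That's 1.3 units closer together.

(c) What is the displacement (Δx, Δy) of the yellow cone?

(-1.7, 0.9)

The yellow cone was at about (9.3, 1.1) and moved to about (7.6, 2.0).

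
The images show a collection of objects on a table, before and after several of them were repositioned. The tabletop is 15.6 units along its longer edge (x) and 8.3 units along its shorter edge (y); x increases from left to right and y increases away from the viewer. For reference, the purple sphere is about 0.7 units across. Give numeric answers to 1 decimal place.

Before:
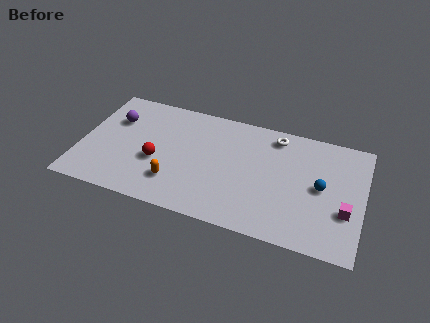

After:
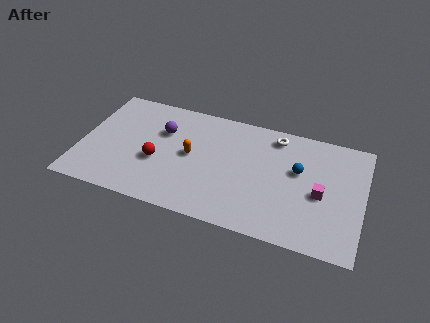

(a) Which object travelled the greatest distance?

the purple sphere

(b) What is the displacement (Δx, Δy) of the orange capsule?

(0.7, 2.2)

From the two frames, the orange capsule sits at roughly (5.4, 2.1) before and (6.1, 4.3) after.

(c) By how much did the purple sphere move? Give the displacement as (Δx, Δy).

(2.7, -0.1)

From the two frames, the purple sphere sits at roughly (1.7, 5.7) before and (4.4, 5.6) after.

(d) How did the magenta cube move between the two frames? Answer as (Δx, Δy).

(-1.4, 0.8)

The magenta cube started near (14.7, 2.9) and ended near (13.3, 3.7).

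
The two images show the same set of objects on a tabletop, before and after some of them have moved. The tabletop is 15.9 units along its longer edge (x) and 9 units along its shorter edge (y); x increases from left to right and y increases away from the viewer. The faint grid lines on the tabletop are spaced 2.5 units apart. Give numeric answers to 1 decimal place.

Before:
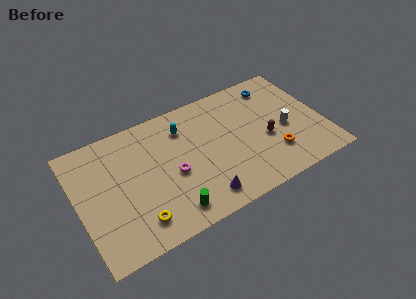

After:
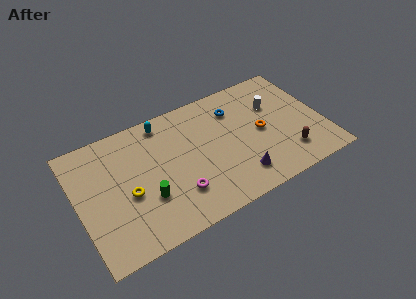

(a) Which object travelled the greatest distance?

the blue torus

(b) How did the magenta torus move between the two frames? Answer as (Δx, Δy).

(0.1, -1.5)

From the two frames, the magenta torus sits at roughly (6.0, 3.9) before and (6.1, 2.4) after.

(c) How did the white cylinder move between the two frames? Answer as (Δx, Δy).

(-0.4, 2.1)

The white cylinder started near (13.4, 3.9) and ended near (13.0, 6.0).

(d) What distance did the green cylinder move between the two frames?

2.1

From (5.5, 1.4) to (4.2, 3.0), the green cylinder covered √(1.3² + 1.6²) ≈ 2.1 units.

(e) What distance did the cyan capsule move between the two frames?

1.6

The cyan capsule was near (7.1, 6.9) before and (5.9, 7.9) after, so it travelled √(1.2² + 1.0²) ≈ 1.6 units.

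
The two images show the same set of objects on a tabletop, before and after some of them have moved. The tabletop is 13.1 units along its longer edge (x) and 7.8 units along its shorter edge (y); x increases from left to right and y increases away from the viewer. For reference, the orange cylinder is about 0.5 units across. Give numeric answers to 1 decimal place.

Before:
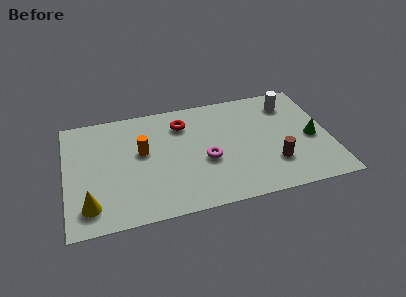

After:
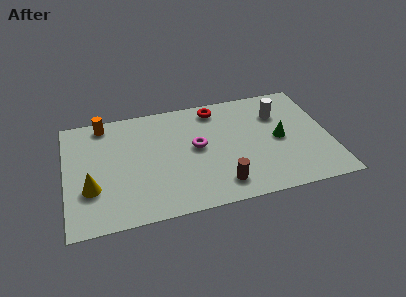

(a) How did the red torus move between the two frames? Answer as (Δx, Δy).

(1.7, 0.7)

The red torus started near (5.9, 6.0) and ended near (7.6, 6.7).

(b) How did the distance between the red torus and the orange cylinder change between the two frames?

+3.0

The distance was about 2.6 in the first image and 5.6 in the second, so they moved 3.0 units further apart.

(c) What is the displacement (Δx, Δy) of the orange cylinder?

(-1.8, 2.4)

The orange cylinder was at about (3.8, 4.5) and moved to about (2.0, 6.9).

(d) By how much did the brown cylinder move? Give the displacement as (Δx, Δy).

(-2.7, -0.8)

From the two frames, the brown cylinder sits at roughly (10.2, 2.2) before and (7.5, 1.4) after.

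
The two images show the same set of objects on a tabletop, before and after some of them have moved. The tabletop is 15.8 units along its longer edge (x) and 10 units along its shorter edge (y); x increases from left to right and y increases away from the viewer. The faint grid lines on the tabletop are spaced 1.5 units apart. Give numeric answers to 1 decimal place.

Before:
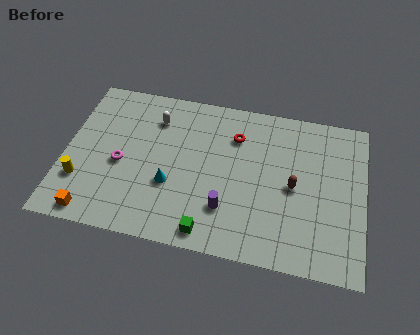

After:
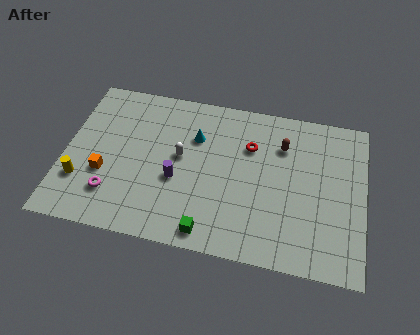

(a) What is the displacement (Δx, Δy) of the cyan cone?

(1.1, 3.3)

The cyan cone was at about (5.7, 3.6) and moved to about (6.8, 6.9).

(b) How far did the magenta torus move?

2.0

The magenta torus moved from about (3.0, 4.4) to (2.7, 2.4), a distance of √(0.3² + 2.0²) ≈ 2.0.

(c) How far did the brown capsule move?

2.6

The brown capsule moved from about (12.1, 4.8) to (11.4, 7.3), a distance of √(0.7² + 2.5²) ≈ 2.6.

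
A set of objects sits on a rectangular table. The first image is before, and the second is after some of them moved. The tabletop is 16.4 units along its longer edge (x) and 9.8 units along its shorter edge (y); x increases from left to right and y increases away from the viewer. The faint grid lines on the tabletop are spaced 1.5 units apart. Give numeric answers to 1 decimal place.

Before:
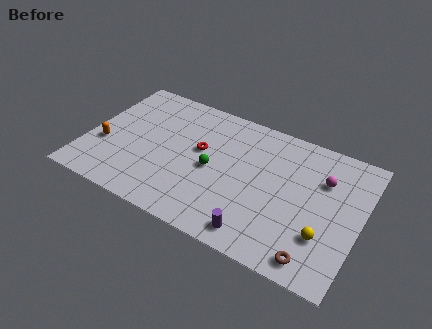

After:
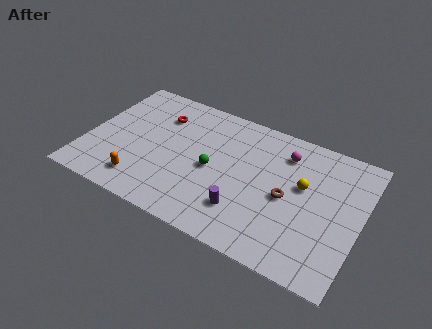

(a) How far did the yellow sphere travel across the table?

3.3

From (14.5, 2.9) to (12.9, 5.8), the yellow sphere covered √(1.6² + 2.9²) ≈ 3.3 units.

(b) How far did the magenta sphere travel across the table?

2.6

The magenta sphere was near (14.0, 6.8) before and (11.6, 7.7) after, so it travelled √(2.4² + 0.9²) ≈ 2.6 units.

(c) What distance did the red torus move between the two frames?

3.1

The red torus was near (6.7, 5.7) before and (4.0, 7.3) after, so it travelled √(2.7² + 1.6²) ≈ 3.1 units.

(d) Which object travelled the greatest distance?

the brown torus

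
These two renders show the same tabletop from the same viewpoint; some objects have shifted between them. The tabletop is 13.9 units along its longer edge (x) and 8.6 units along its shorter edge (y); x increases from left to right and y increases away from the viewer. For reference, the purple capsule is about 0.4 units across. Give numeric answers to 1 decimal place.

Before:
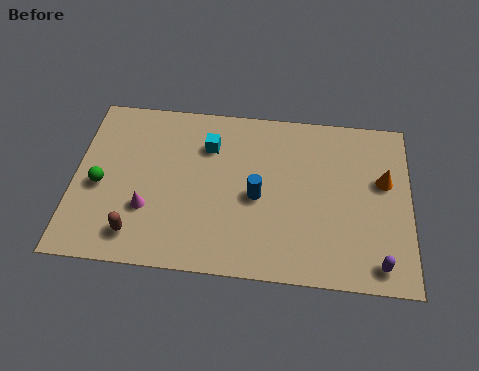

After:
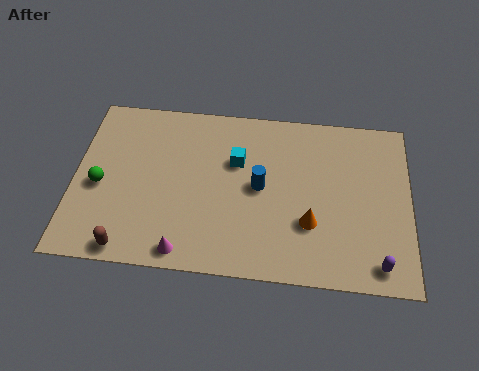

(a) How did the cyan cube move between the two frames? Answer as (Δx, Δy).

(1.2, -0.7)

The cyan cube started near (5.5, 6.3) and ended near (6.7, 5.6).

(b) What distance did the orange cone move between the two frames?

3.8

The orange cone moved from about (12.8, 5.2) to (9.8, 2.8), a distance of √(3.0² + 2.4²) ≈ 3.8.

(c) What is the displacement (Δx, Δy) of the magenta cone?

(1.6, -1.9)

The magenta cone was at about (3.1, 2.8) and moved to about (4.7, 0.9).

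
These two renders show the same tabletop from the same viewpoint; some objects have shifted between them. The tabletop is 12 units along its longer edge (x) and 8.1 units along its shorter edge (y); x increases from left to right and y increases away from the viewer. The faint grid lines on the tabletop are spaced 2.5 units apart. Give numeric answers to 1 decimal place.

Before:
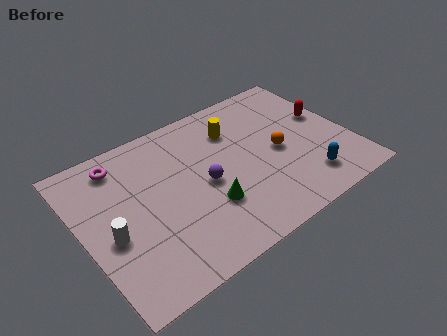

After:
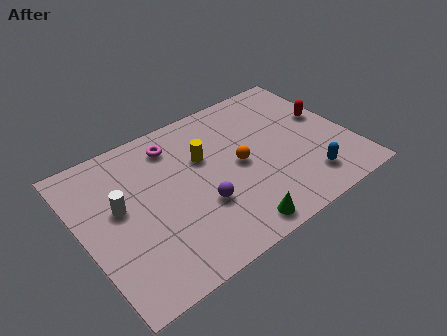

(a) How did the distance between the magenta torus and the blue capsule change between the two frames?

-2.0

The distance was about 9.1 in the first image and 7.1 in the second, so they moved 2.0 units closer together.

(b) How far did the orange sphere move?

1.8

From (8.8, 3.8) to (7.0, 4.0), the orange sphere covered √(1.8² + 0.2²) ≈ 1.8 units.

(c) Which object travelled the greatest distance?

the magenta torus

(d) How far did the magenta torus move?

2.4

The magenta torus moved from about (2.1, 6.8) to (4.5, 6.6), a distance of √(2.4² + 0.2²) ≈ 2.4.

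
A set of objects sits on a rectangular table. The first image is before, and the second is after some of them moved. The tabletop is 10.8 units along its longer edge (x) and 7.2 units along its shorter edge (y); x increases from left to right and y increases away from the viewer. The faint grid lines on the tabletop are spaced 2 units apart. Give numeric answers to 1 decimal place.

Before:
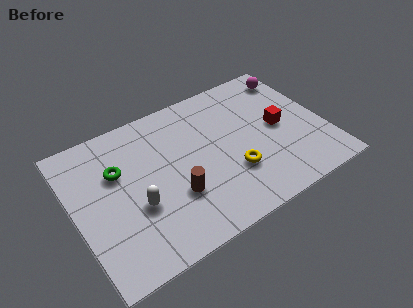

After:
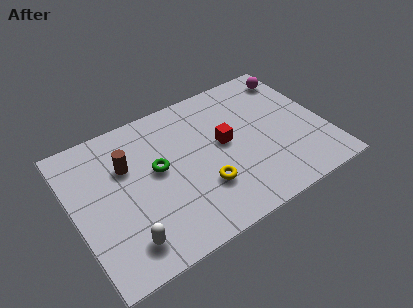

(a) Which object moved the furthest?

the brown cylinder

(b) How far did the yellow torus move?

1.3

The yellow torus moved from about (6.6, 2.3) to (5.3, 2.2), a distance of √(1.3² + 0.1²) ≈ 1.3.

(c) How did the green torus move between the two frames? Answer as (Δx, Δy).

(1.6, -0.7)

The green torus started near (2.0, 4.7) and ended near (3.6, 4.0).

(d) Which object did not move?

the magenta sphere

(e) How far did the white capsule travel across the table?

1.6

From (2.5, 2.7) to (1.8, 1.3), the white capsule covered √(0.7² + 1.4²) ≈ 1.6 units.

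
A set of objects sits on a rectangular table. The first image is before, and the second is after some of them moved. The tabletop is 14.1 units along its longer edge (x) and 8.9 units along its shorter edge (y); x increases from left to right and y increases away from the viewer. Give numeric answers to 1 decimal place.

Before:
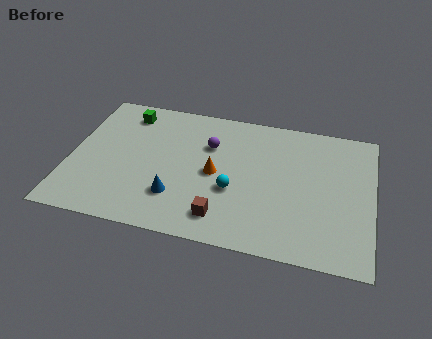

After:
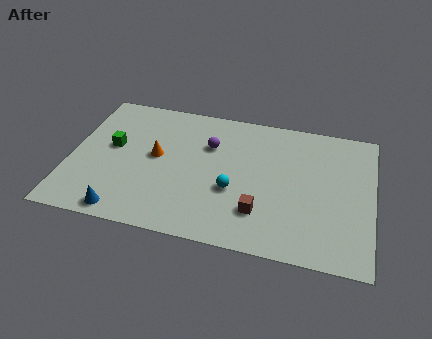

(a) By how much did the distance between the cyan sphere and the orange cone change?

+2.7

The distance was about 1.3 in the first image and 4.0 in the second, so they moved 2.7 units further apart.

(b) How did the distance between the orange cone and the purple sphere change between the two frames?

+0.9

Before: roughly 1.8 units apart; after: 2.7. That's 0.9 units further apart.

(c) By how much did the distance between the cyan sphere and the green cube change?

-0.6

The distance was about 6.6 in the first image and 6.0 in the second, so they moved 0.6 units closer together.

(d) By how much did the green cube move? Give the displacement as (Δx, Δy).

(-0.5, -2.4)

The green cube started near (2.4, 7.4) and ended near (1.9, 5.0).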